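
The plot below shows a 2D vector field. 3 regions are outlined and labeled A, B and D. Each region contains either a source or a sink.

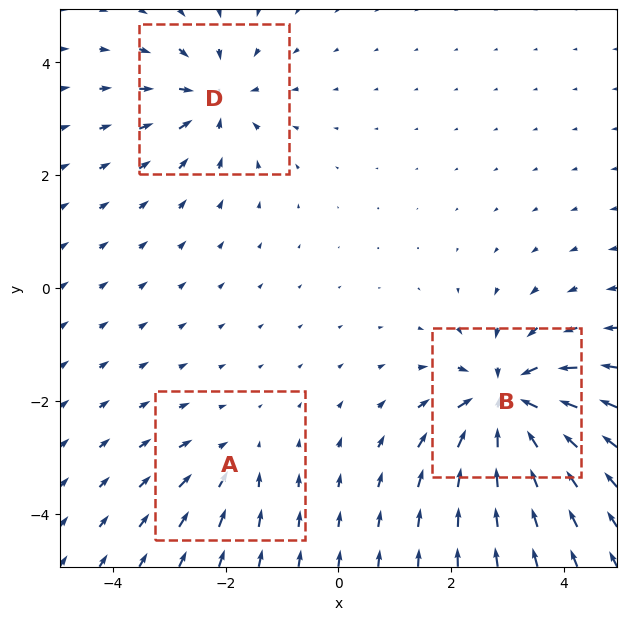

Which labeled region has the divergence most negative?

Divergence at each region's feature centre — A: about -2, B: about -6, D: about -4. Region B is most negative.

B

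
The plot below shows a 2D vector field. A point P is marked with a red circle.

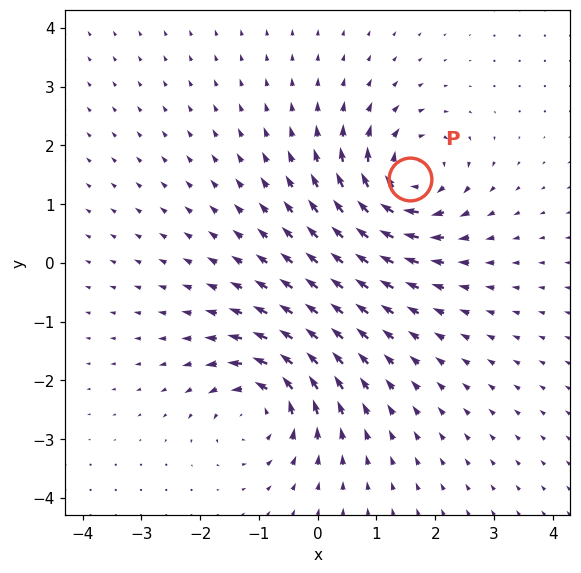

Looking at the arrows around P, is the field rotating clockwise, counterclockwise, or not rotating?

clockwise

Near P at (1.6, 1.4) the arrows circulate clockwise. The curl (z-component) there is about -6; negative curl means clockwise rotation.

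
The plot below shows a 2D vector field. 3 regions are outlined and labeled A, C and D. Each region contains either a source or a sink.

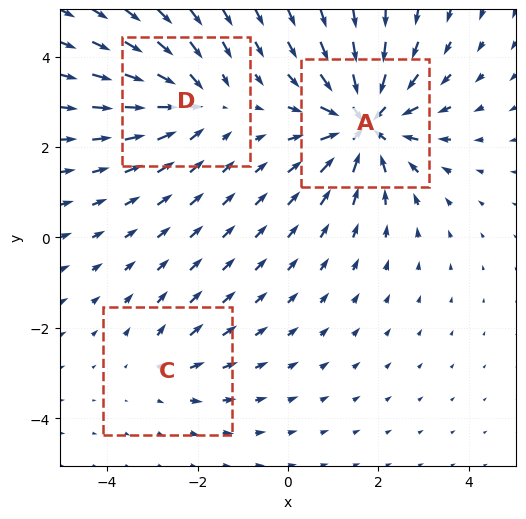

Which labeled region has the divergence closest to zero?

C

Divergence at each region's feature centre — A: about -5, C: about +2, D: about -3. Region C is closest to zero.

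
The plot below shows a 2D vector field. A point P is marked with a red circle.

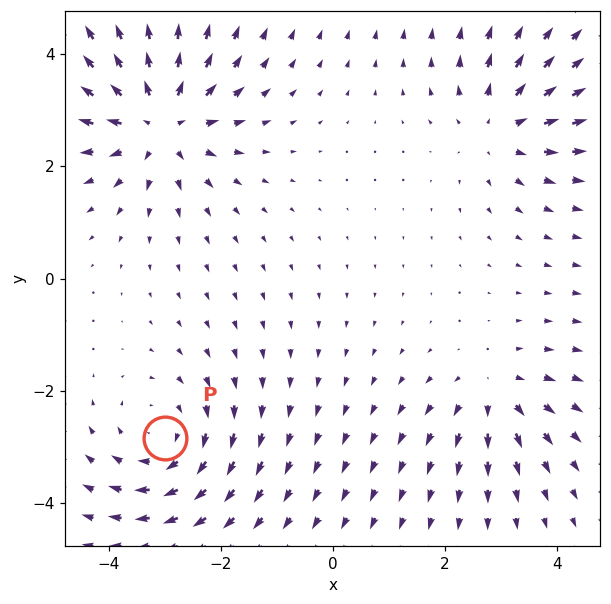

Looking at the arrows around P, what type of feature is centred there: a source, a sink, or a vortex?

vortex

At P (-3.0, -2.8) the arrows circulate clockwise. Divergence ≈0, curl about -3 — near-zero divergence with nonzero curl is a vortex.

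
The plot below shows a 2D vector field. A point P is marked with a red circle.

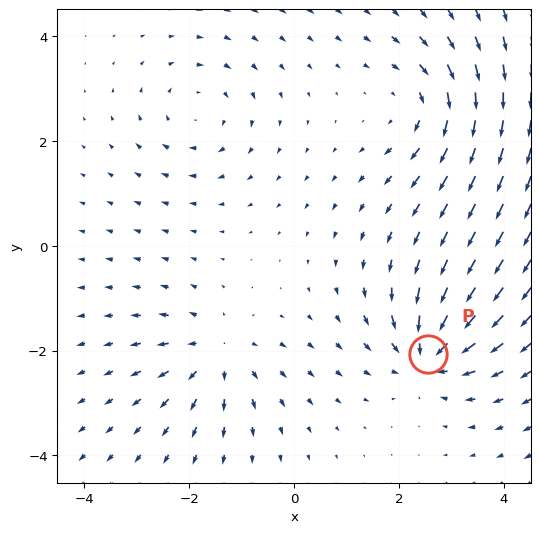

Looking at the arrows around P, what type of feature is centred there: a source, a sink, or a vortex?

At P (2.6, -2.1) the arrows converge inward. Divergence about -5, curl ≈0 — negative divergence with near-zero curl is a sink.

sink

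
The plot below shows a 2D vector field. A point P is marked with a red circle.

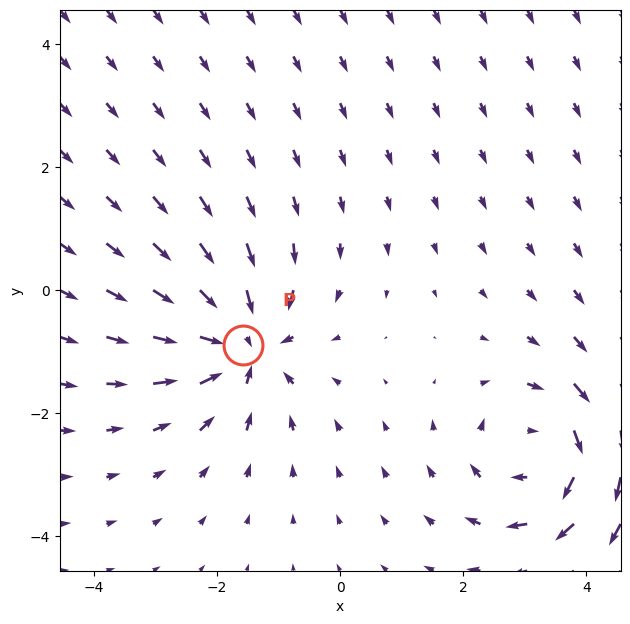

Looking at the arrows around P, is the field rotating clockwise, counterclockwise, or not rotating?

not rotating

Near P at (-1.6, -0.9) the arrows show no circulation. The curl there is ≈0.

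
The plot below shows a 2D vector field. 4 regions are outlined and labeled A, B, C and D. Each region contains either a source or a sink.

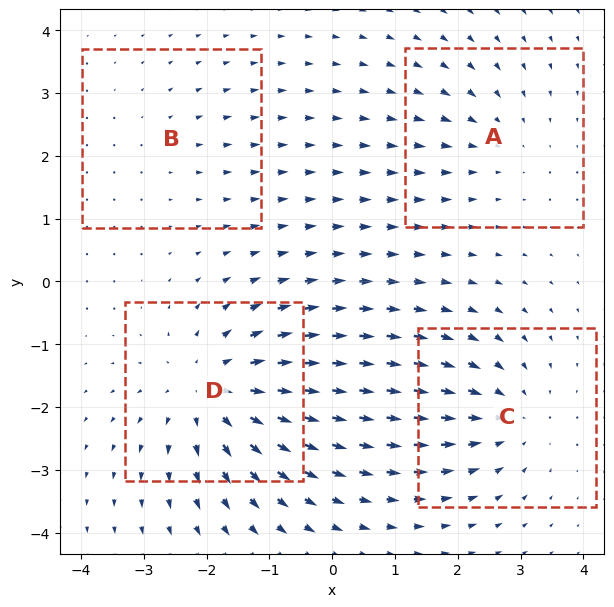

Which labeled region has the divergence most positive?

Divergence at each region's feature centre — A: about -3, B: about +2, C: about -4, D: about +6. Region D is most positive.

D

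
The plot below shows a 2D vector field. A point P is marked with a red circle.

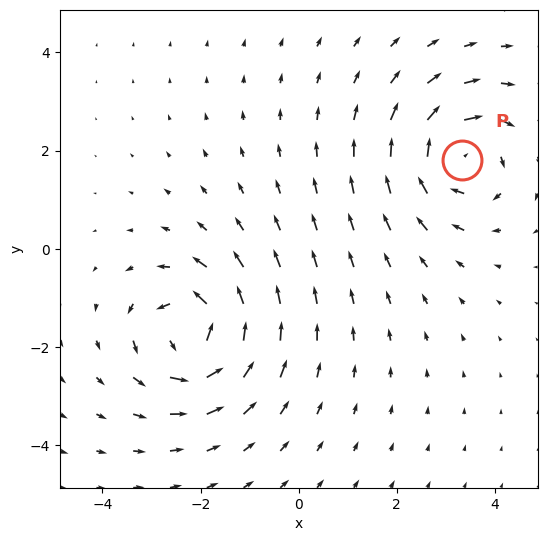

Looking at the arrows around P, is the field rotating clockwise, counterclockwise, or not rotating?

Near P at (3.3, 1.8) the arrows circulate clockwise. The curl (z-component) there is about -4; negative curl means clockwise rotation.

clockwise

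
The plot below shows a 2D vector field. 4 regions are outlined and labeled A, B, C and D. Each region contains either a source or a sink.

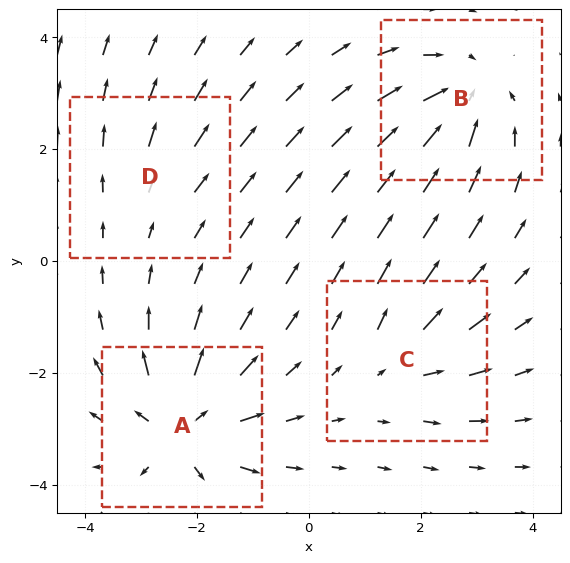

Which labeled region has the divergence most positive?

A

Divergence at each region's feature centre — A: about +7, B: about -6, C: about +4, D: about +2. Region A is most positive.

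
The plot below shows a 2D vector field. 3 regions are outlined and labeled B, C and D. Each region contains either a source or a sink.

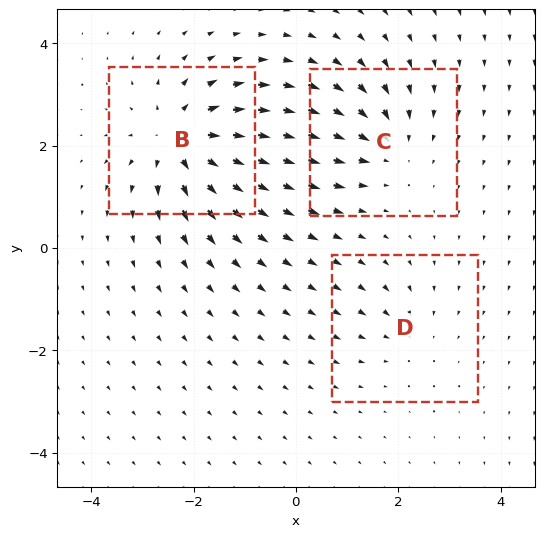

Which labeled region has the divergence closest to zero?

Divergence at each region's feature centre — B: about +6, C: about -4, D: about -2. Region D is closest to zero.

D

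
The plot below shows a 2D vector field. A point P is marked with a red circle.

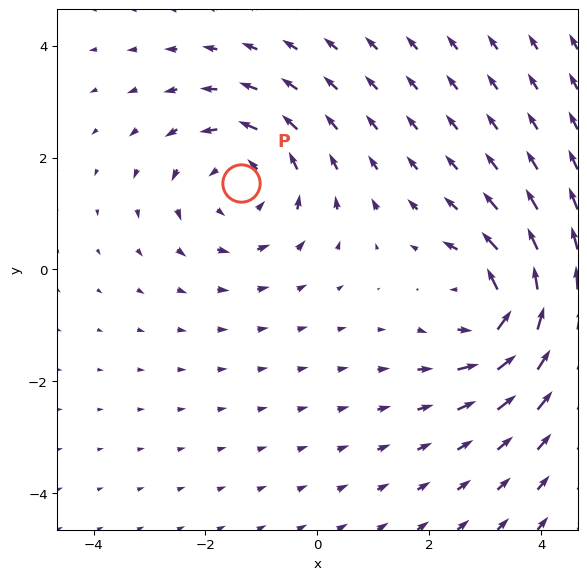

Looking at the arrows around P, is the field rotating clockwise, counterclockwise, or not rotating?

Near P at (-1.4, 1.6) the arrows circulate counterclockwise. The curl (z-component) there is about +4; positive curl means counterclockwise rotation.

counterclockwise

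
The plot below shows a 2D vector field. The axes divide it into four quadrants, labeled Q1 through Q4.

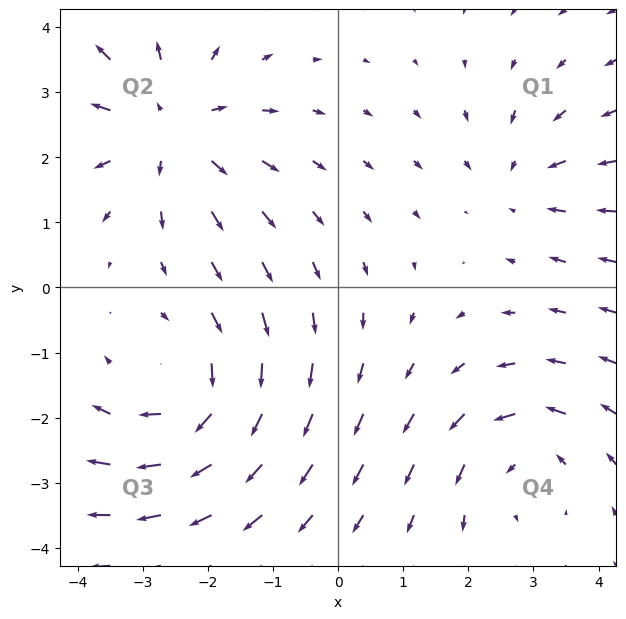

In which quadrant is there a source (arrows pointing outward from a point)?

The source sits at approximately (-2.6, 2.5), which lies in quadrant Q2. The divergence there is about +4, positive as expected for a source.

Q2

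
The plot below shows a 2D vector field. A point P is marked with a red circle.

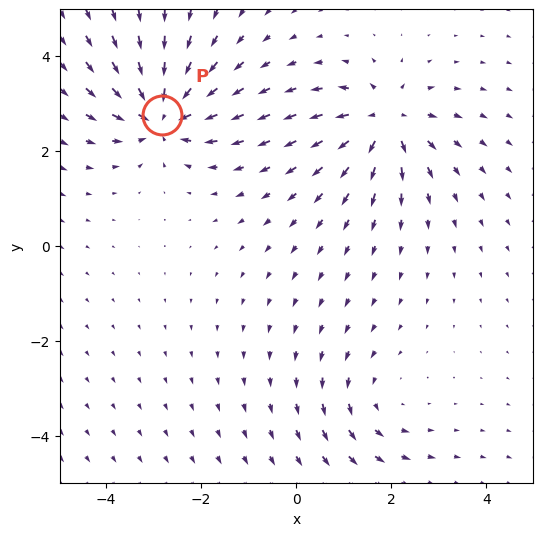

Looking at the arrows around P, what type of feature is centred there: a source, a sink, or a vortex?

sink

At P (-2.8, 2.8) the arrows converge inward. Divergence about -6, curl ≈0 — negative divergence with near-zero curl is a sink.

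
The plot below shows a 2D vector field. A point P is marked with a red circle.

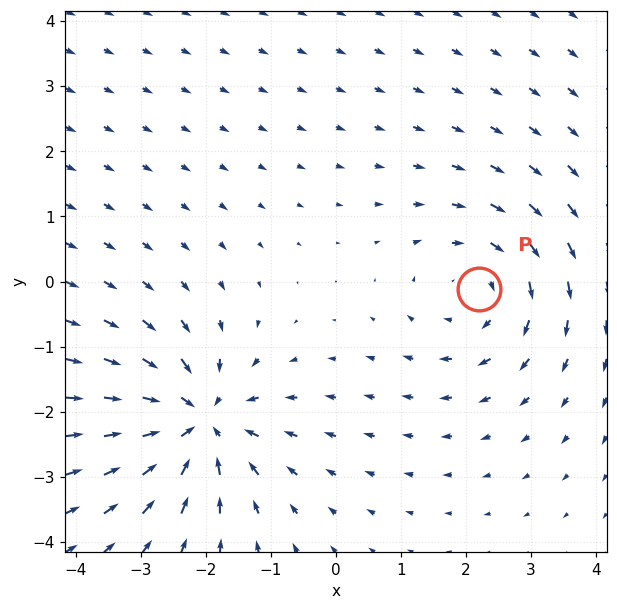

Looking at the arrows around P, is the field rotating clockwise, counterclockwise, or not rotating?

clockwise

Near P at (2.2, -0.1) the arrows circulate clockwise. The curl (z-component) there is about -3; negative curl means clockwise rotation.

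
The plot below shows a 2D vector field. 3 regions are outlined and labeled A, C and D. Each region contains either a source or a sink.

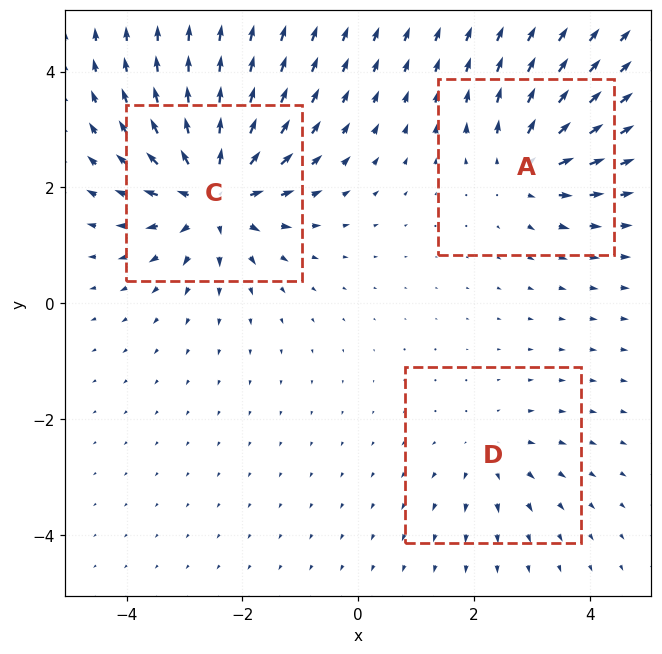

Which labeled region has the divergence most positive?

C

Divergence at each region's feature centre — A: about +4, C: about +6, D: about +2. Region C is most positive.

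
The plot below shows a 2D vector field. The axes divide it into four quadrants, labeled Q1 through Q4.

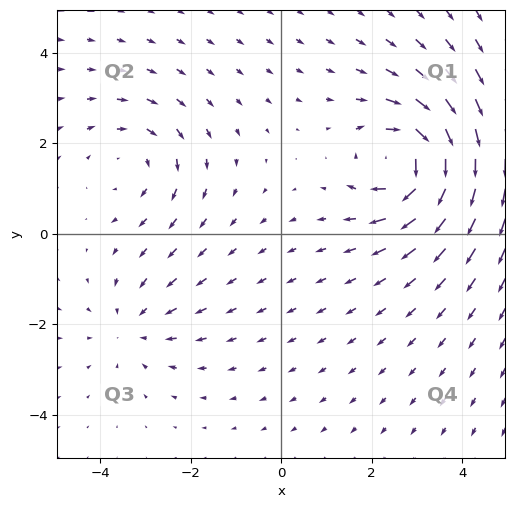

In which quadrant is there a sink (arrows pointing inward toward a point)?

The sink sits at approximately (-3.3, -2.1), which lies in quadrant Q3. The divergence there is about -2, negative as expected for a sink.

Q3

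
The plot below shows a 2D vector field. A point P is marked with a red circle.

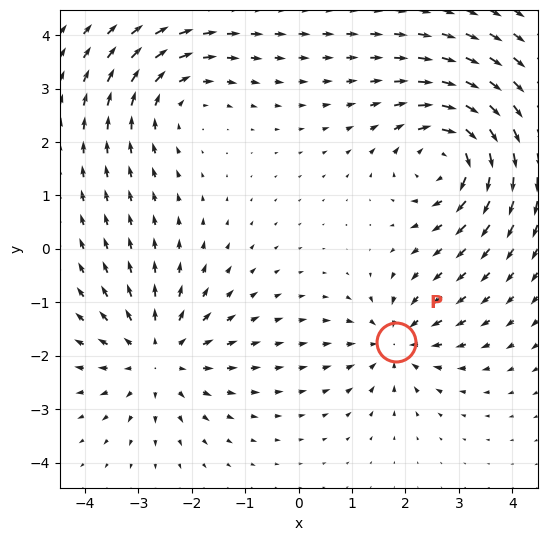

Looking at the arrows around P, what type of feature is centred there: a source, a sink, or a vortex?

At P (1.8, -1.7) the arrows converge inward. Divergence about -4, curl ≈0 — negative divergence with near-zero curl is a sink.

sink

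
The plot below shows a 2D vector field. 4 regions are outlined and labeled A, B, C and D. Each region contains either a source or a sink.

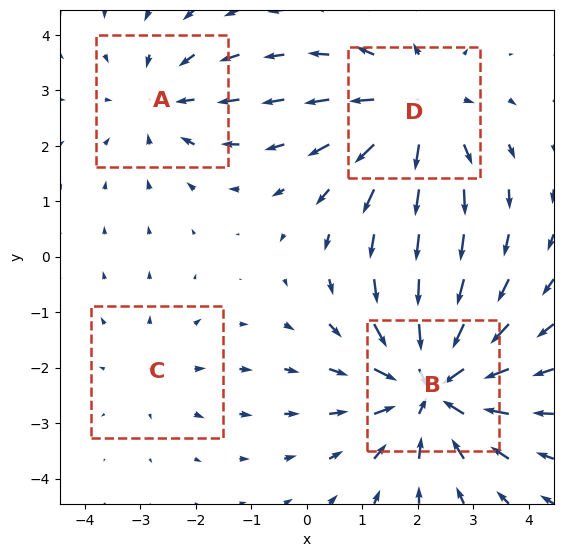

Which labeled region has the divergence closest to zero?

C

Divergence at each region's feature centre — A: about -3, B: about -6, C: about +2, D: about +4. Region C is closest to zero.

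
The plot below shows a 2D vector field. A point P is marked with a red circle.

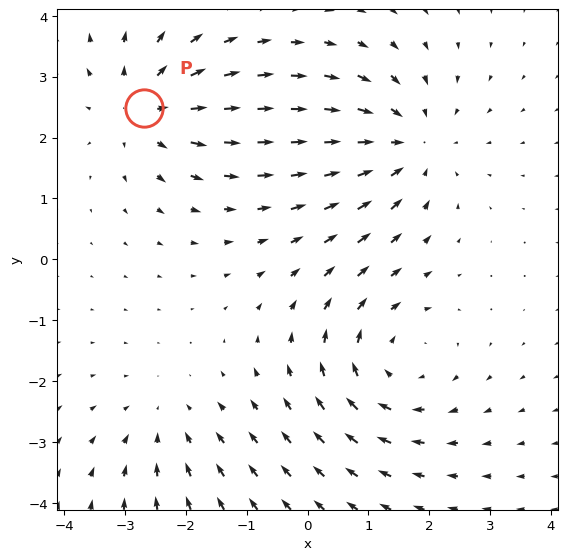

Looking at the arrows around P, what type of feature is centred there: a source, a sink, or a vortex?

At P (-2.7, 2.5) the arrows spread outward. Divergence about +4, curl ≈0 — positive divergence with near-zero curl is a source.

source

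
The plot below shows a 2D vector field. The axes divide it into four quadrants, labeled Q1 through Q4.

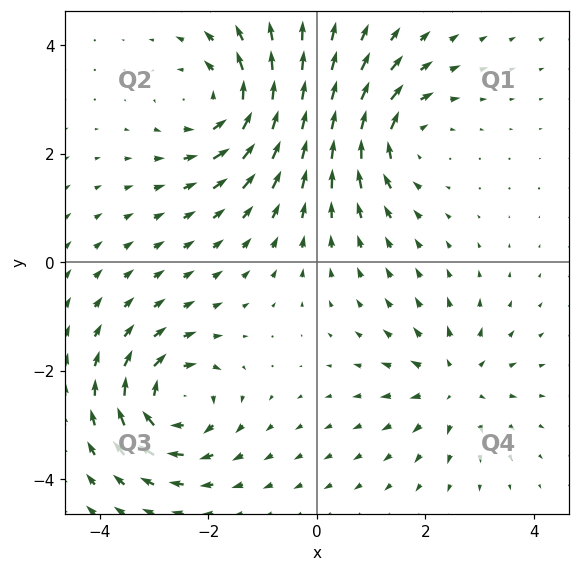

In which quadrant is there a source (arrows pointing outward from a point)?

Q4

The source sits at approximately (2.5, -2.2), which lies in quadrant Q4. The divergence there is about +4, positive as expected for a source.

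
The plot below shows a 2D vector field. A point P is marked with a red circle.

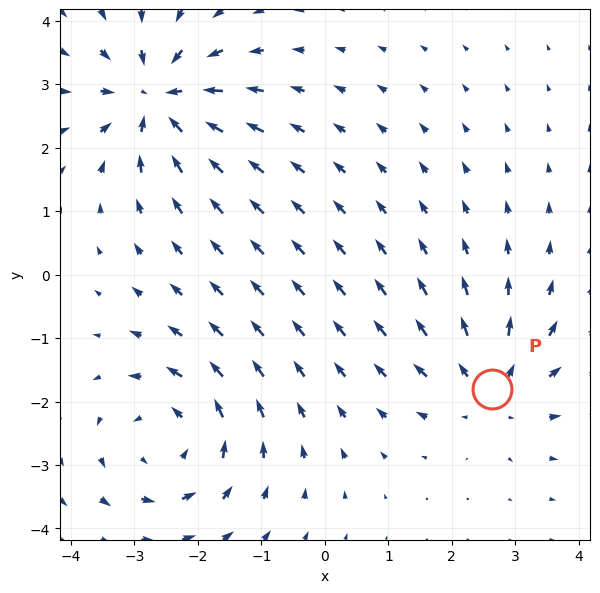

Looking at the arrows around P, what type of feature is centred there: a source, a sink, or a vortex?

At P (2.6, -1.8) the arrows spread outward. Divergence about +4, curl ≈0 — positive divergence with near-zero curl is a source.

source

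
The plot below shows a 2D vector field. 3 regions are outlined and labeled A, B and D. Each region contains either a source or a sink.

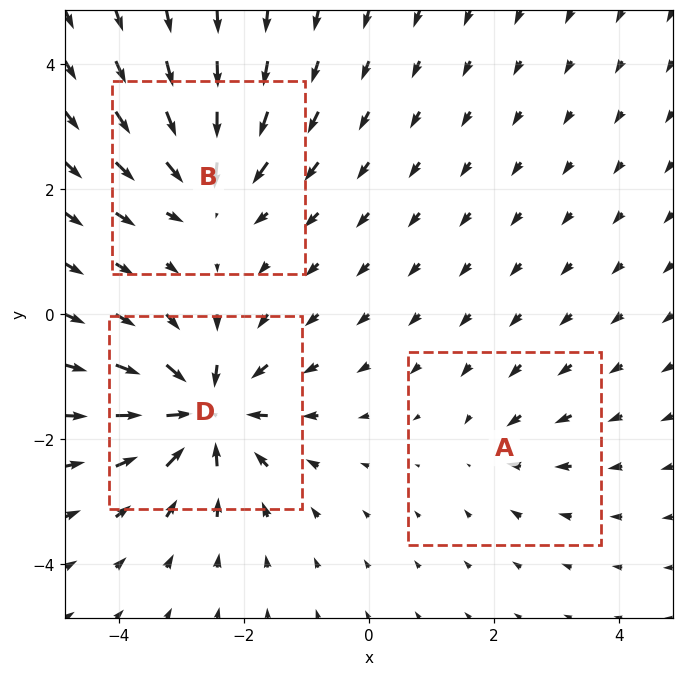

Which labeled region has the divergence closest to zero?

A

Divergence at each region's feature centre — A: about -2, B: about -4, D: about -7. Region A is closest to zero.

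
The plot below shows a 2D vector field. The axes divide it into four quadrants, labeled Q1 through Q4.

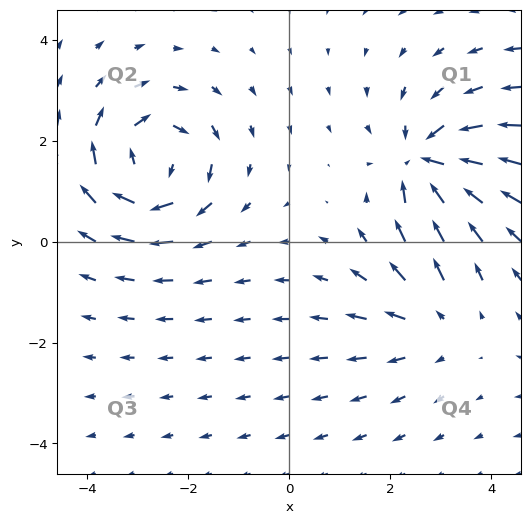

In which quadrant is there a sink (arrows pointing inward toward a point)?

The sink sits at approximately (2.8, 1.6), which lies in quadrant Q1. The divergence there is about -5, negative as expected for a sink.

Q1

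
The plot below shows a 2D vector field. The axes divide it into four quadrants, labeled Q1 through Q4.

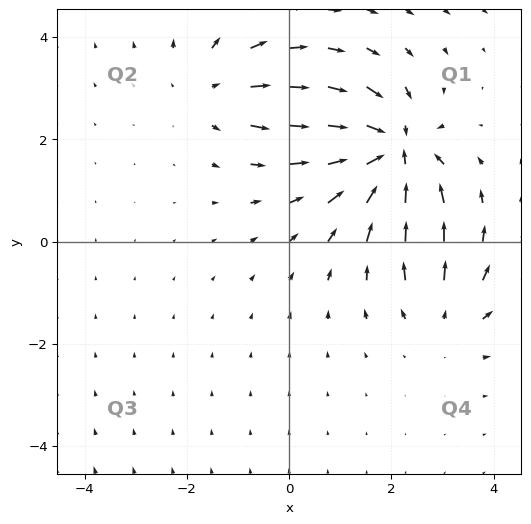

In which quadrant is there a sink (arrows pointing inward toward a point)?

Q1

The sink sits at approximately (2.0, 1.8), which lies in quadrant Q1. The divergence there is about -6, negative as expected for a sink.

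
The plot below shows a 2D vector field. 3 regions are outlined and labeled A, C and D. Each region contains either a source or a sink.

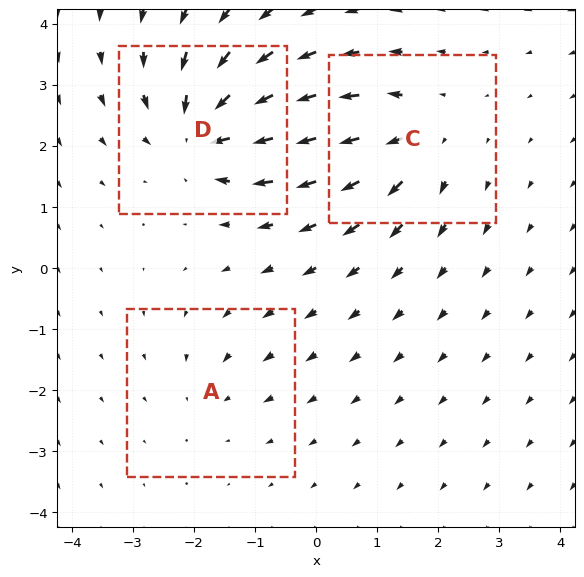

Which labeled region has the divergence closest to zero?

Divergence at each region's feature centre — A: about -2, C: about +4, D: about -5. Region A is closest to zero.

A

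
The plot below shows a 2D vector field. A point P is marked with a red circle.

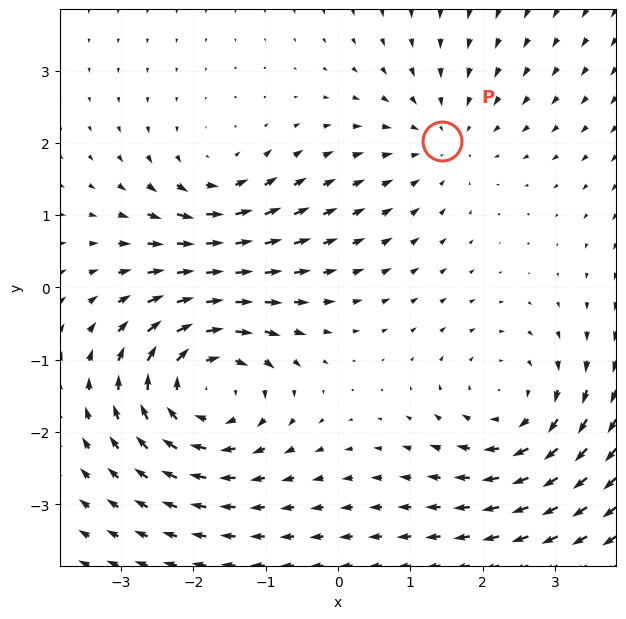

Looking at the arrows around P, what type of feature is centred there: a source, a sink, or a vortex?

At P (1.4, 2.0) the arrows converge inward. Divergence about -2, curl ≈0 — negative divergence with near-zero curl is a sink.

sink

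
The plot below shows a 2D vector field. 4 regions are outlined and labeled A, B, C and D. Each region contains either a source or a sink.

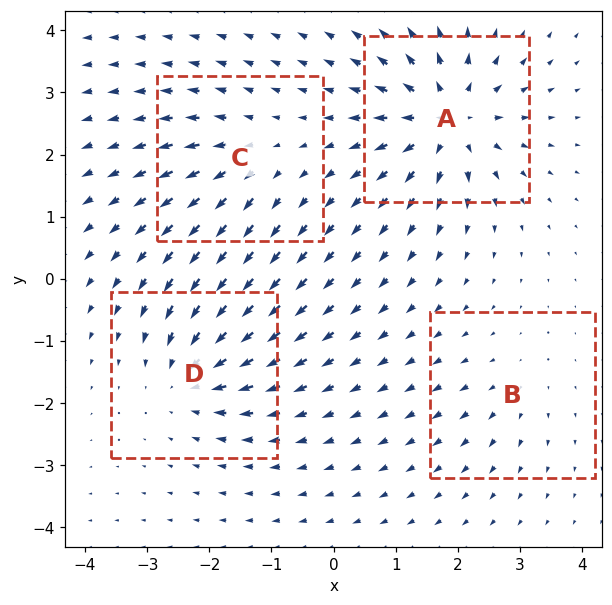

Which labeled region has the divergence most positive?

A

Divergence at each region's feature centre — A: about +8, B: about +2, C: about +4, D: about -6. Region A is most positive.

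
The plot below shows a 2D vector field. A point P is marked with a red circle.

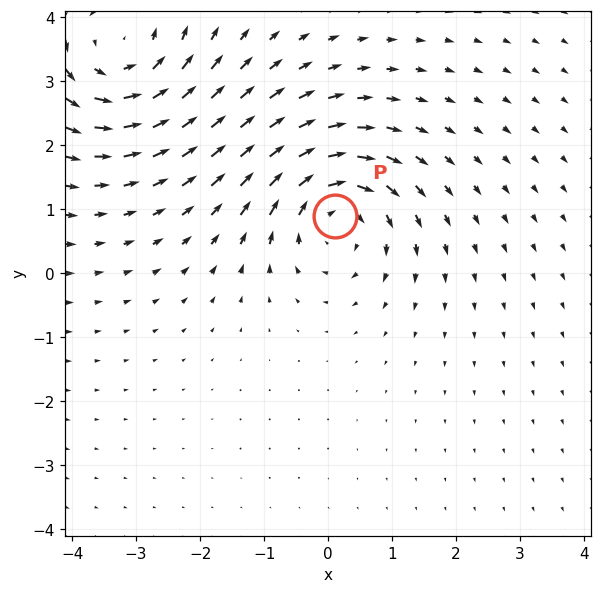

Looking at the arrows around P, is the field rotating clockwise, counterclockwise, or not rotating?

Near P at (0.1, 0.9) the arrows circulate clockwise. The curl (z-component) there is about -5; negative curl means clockwise rotation.

clockwise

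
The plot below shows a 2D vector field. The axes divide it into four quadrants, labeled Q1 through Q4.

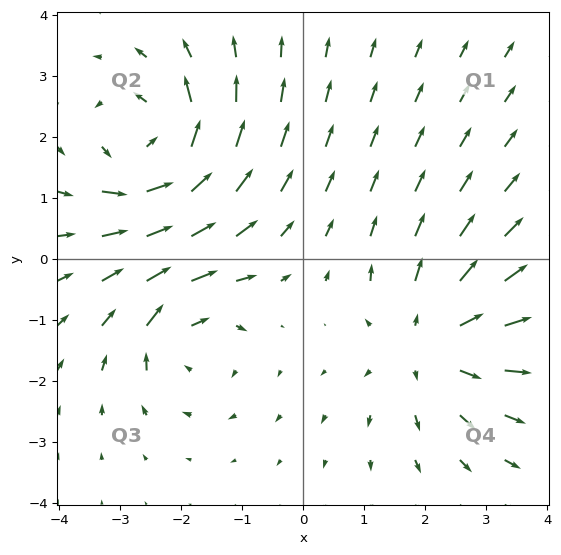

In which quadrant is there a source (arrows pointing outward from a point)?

The source sits at approximately (2.1, -1.4), which lies in quadrant Q4. The divergence there is about +3, positive as expected for a source.

Q4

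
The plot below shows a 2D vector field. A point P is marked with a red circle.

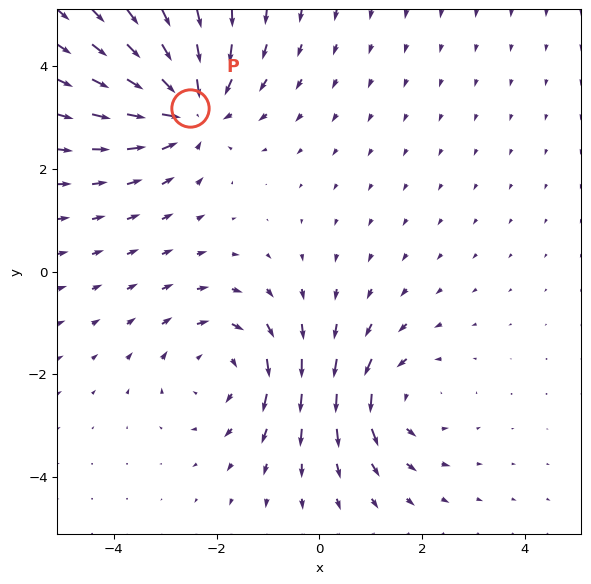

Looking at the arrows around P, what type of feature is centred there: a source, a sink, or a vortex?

At P (-2.5, 3.2) the arrows converge inward. Divergence about -4, curl ≈0 — negative divergence with near-zero curl is a sink.

sink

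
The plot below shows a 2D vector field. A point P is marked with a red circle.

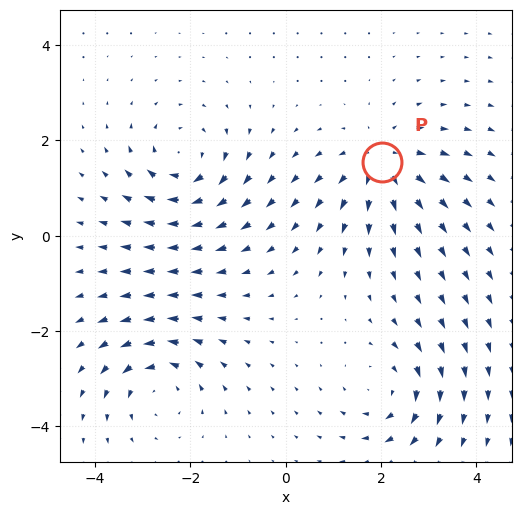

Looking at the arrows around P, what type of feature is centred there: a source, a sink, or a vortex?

source

At P (2.0, 1.5) the arrows spread outward. Divergence about +3, curl ≈0 — positive divergence with near-zero curl is a source.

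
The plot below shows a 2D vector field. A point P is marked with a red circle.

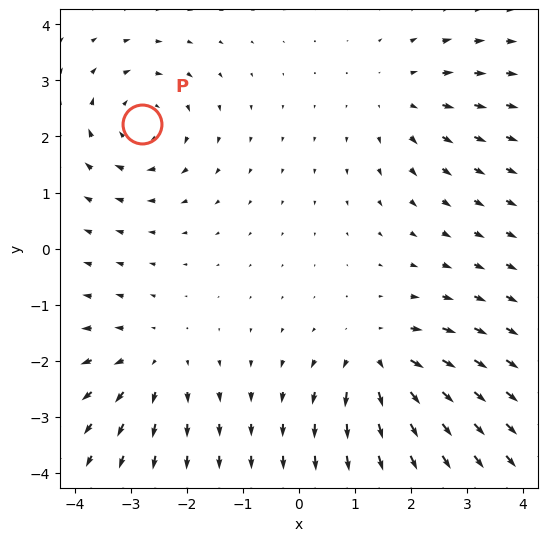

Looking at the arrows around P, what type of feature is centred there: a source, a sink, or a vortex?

At P (-2.8, 2.2) the arrows circulate clockwise. Divergence ≈0, curl about -4 — near-zero divergence with nonzero curl is a vortex.

vortex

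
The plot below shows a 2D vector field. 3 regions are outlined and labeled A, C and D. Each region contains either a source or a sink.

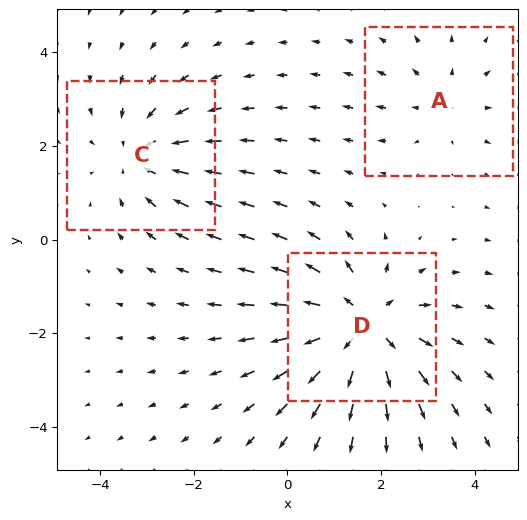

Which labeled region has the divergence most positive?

Divergence at each region's feature centre — A: about +2, C: about -3, D: about +4. Region D is most positive.

D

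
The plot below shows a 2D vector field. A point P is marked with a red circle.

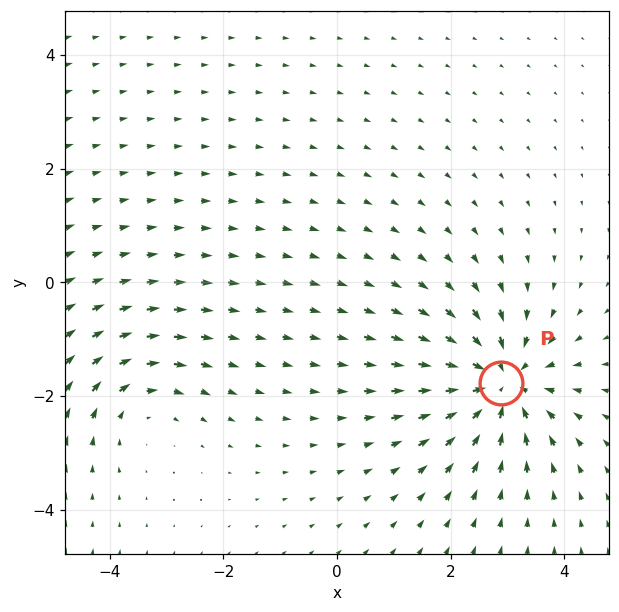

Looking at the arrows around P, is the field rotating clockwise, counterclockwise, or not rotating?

not rotating

Near P at (2.9, -1.8) the arrows show no circulation. The curl there is ≈0.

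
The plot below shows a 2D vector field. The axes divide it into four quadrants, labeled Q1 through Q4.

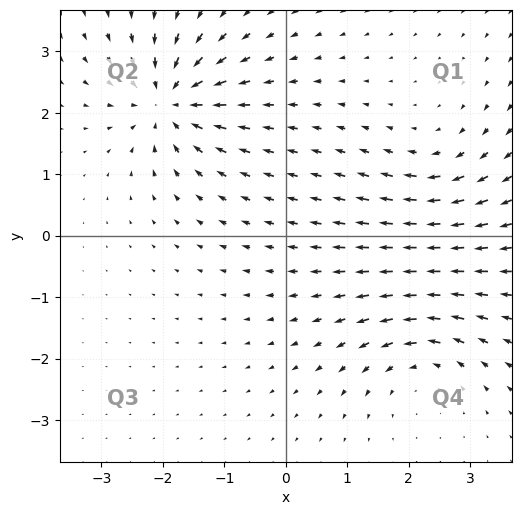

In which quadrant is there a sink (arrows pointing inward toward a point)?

The sink sits at approximately (-1.9, 2.2), which lies in quadrant Q2. The divergence there is about -7, negative as expected for a sink.

Q2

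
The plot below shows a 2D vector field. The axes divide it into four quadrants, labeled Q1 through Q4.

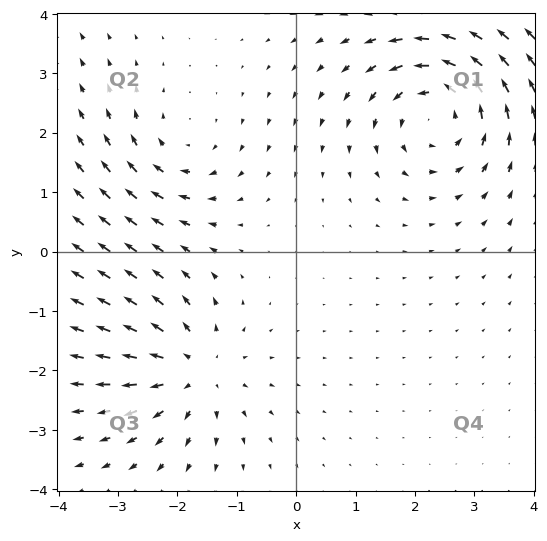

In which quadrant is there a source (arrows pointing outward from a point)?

The source sits at approximately (-1.7, -2.0), which lies in quadrant Q3. The divergence there is about +4, positive as expected for a source.

Q3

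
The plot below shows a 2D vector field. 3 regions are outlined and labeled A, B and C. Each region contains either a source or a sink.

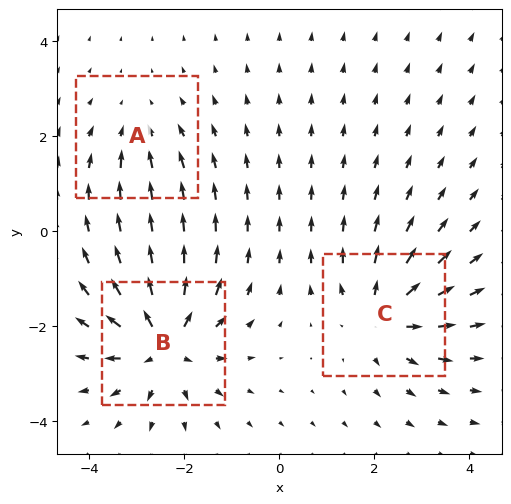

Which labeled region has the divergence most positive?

B

Divergence at each region's feature centre — A: about -2, B: about +5, C: about +4. Region B is most positive.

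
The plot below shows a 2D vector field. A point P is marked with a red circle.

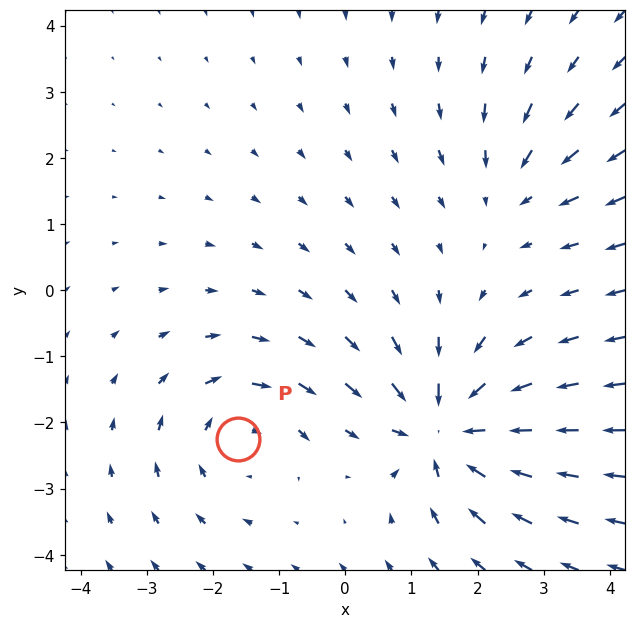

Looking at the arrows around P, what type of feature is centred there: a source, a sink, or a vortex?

vortex

At P (-1.6, -2.2) the arrows circulate clockwise. Divergence ≈0, curl about -3 — near-zero divergence with nonzero curl is a vortex.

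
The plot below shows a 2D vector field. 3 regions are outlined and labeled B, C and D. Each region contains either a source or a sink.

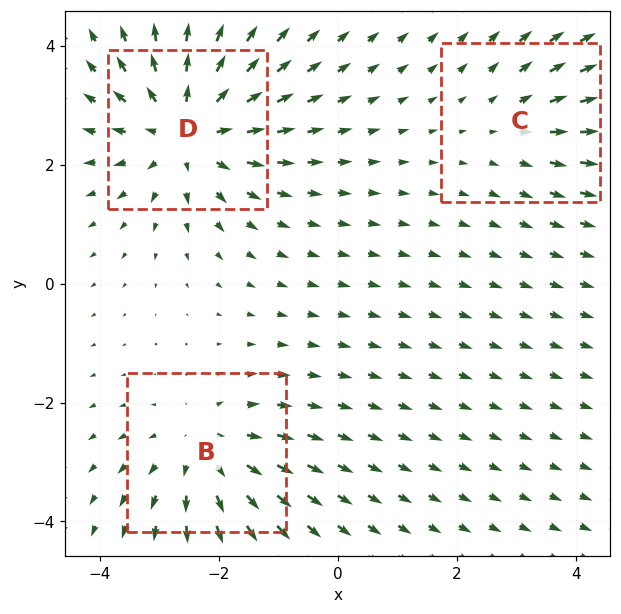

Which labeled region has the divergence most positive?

D

Divergence at each region's feature centre — B: about +3, C: about +2, D: about +4. Region D is most positive.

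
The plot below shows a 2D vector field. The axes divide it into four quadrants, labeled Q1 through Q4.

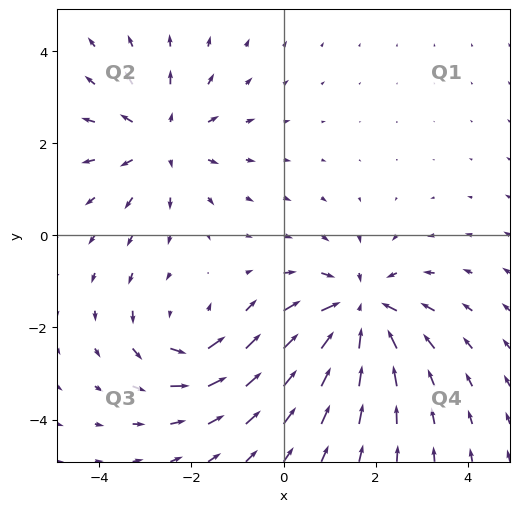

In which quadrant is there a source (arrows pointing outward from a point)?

The source sits at approximately (-2.6, 2.1), which lies in quadrant Q2. The divergence there is about +3, positive as expected for a source.

Q2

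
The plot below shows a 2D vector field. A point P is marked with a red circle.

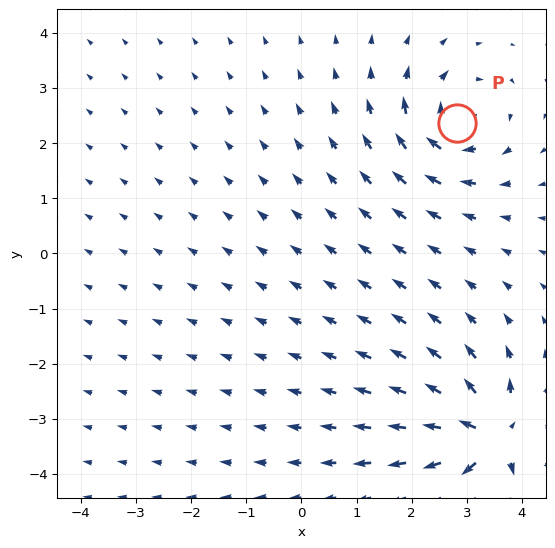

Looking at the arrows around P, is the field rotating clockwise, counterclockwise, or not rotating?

Near P at (2.8, 2.4) the arrows circulate clockwise. The curl (z-component) there is about -4; negative curl means clockwise rotation.

clockwise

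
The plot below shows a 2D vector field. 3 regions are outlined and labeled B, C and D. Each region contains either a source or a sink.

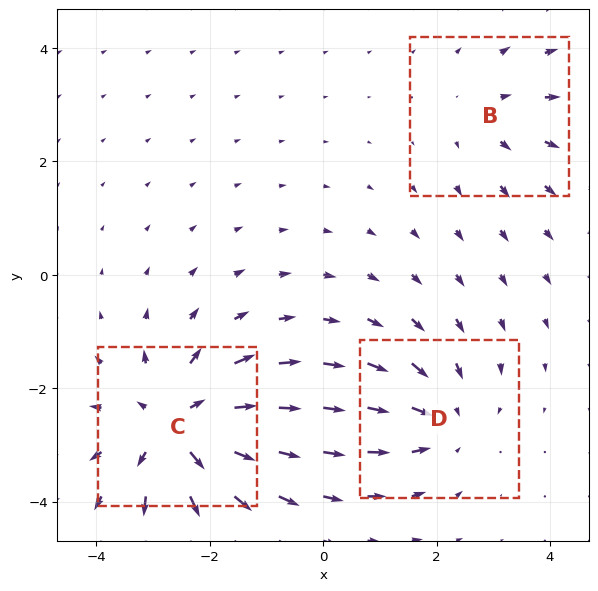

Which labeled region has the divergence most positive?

C

Divergence at each region's feature centre — B: about +2, C: about +4, D: about -3. Region C is most positive.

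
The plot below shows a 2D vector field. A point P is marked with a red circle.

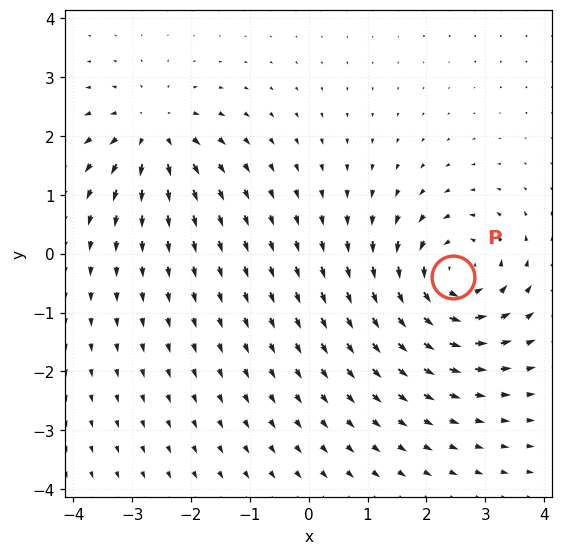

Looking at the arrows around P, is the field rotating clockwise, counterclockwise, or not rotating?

counterclockwise

Near P at (2.5, -0.4) the arrows circulate counterclockwise. The curl (z-component) there is about +6; positive curl means counterclockwise rotation.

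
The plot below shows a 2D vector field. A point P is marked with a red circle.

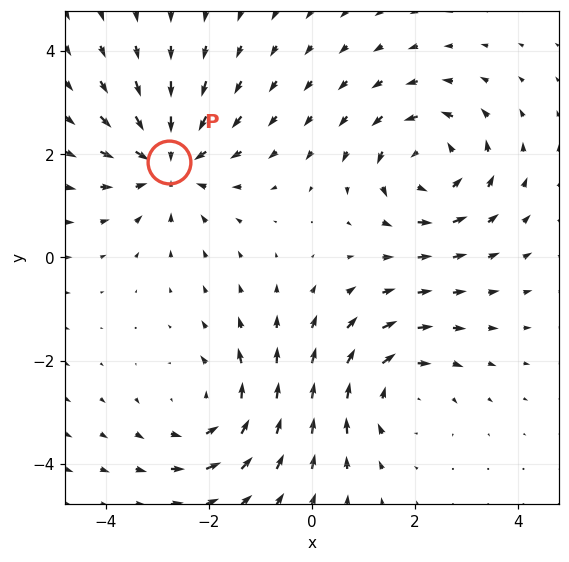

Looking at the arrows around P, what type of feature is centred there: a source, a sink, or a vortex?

sink

At P (-2.8, 1.9) the arrows converge inward. Divergence about -4, curl ≈0 — negative divergence with near-zero curl is a sink.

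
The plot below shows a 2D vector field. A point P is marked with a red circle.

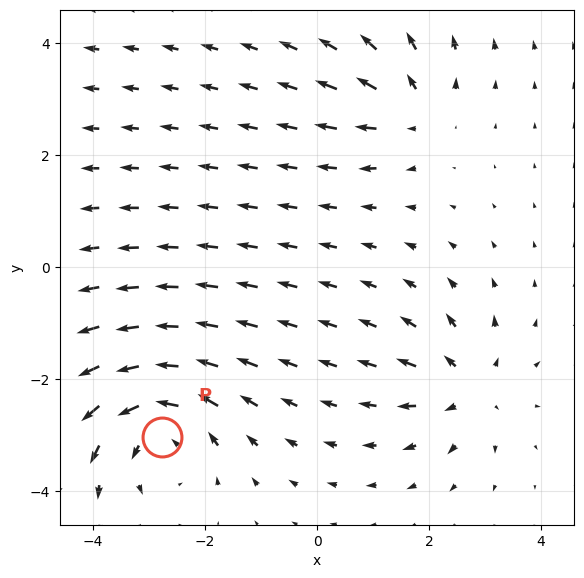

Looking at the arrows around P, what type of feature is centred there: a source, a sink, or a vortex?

At P (-2.8, -3.0) the arrows circulate counterclockwise. Divergence ≈0, curl about +5 — near-zero divergence with nonzero curl is a vortex.

vortex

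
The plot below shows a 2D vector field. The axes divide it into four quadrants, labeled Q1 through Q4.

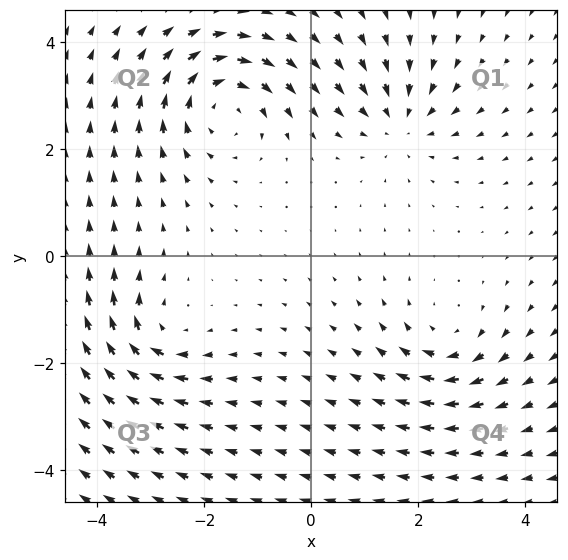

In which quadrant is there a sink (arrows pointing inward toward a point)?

The sink sits at approximately (1.7, 2.5), which lies in quadrant Q1. The divergence there is about -4, negative as expected for a sink.

Q1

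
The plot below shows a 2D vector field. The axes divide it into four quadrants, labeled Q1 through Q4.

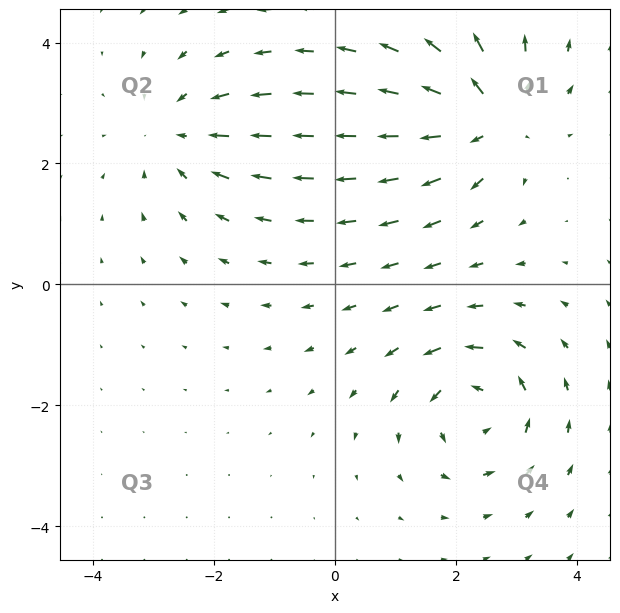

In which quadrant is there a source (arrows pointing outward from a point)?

Q1

The source sits at approximately (2.5, 2.8), which lies in quadrant Q1. The divergence there is about +4, positive as expected for a source.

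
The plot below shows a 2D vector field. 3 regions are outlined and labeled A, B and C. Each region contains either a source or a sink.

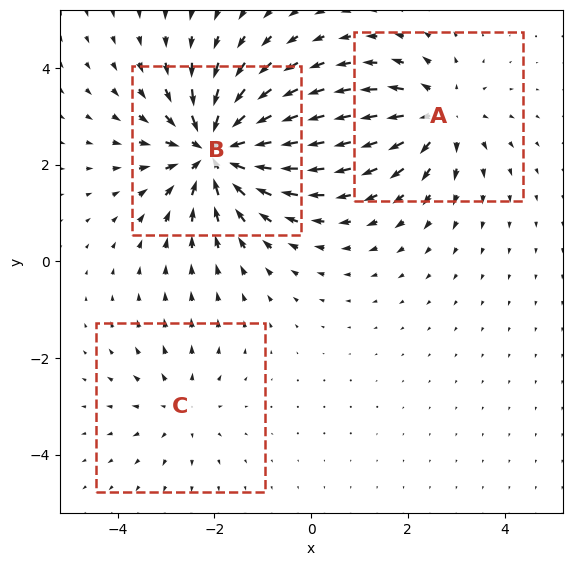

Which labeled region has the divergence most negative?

Divergence at each region's feature centre — A: about +3, B: about -6, C: about +2. Region B is most negative.

B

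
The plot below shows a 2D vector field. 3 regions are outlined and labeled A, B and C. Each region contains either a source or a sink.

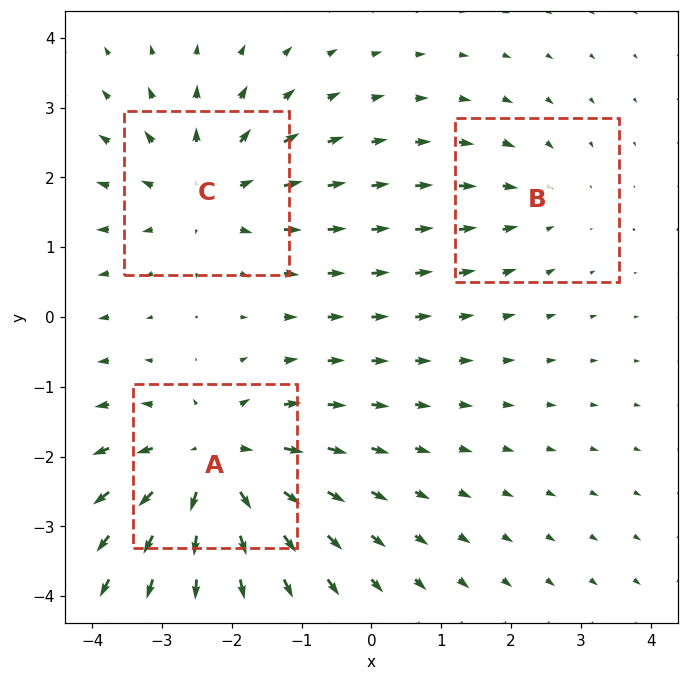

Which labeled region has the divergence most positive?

Divergence at each region's feature centre — A: about +4, B: about -2, C: about +3. Region A is most positive.

A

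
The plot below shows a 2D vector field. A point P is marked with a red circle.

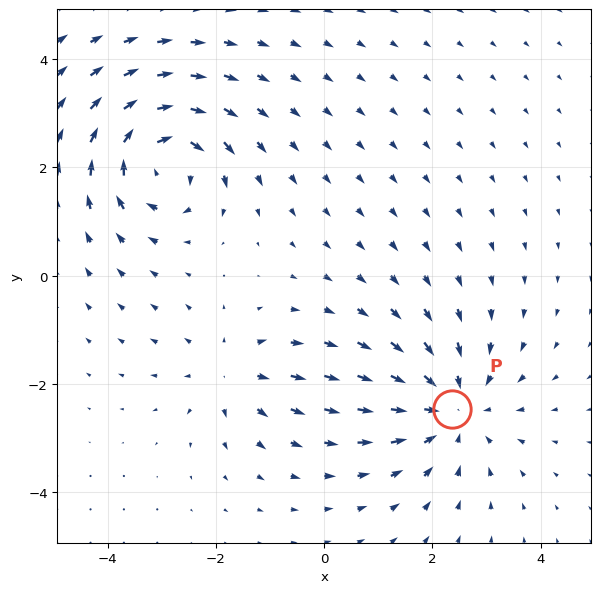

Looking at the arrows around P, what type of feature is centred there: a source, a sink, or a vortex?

At P (2.4, -2.5) the arrows converge inward. Divergence about -4, curl ≈0 — negative divergence with near-zero curl is a sink.

sink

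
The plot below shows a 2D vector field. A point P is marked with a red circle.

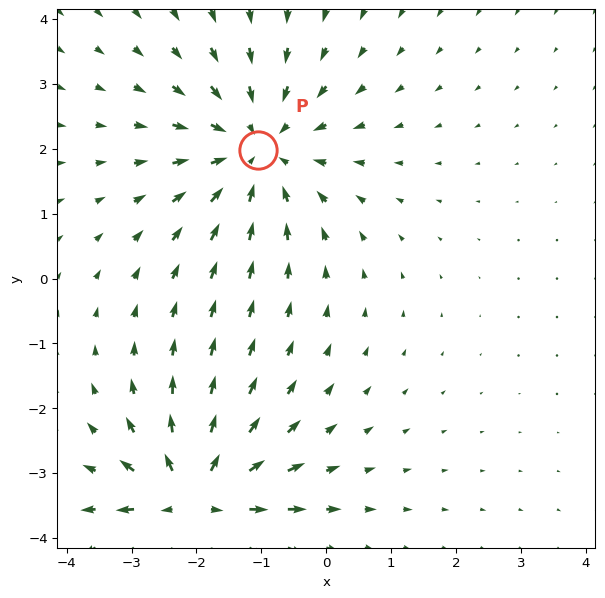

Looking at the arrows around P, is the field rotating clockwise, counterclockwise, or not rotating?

not rotating

Near P at (-1.1, 2.0) the arrows show no circulation. The curl there is ≈0.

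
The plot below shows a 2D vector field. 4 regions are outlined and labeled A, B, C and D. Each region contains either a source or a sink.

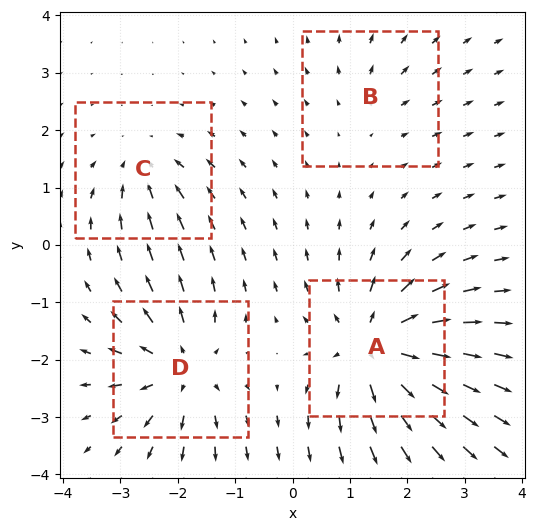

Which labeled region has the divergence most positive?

Divergence at each region's feature centre — A: about +8, B: about +2, C: about -4, D: about +6. Region A is most positive.

A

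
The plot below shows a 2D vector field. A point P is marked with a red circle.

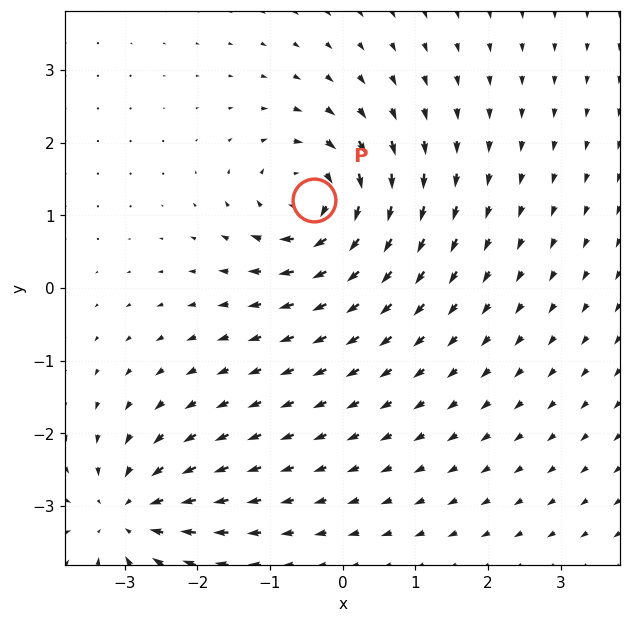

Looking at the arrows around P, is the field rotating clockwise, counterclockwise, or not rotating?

Near P at (-0.4, 1.2) the arrows circulate clockwise. The curl (z-component) there is about -7; negative curl means clockwise rotation.

clockwise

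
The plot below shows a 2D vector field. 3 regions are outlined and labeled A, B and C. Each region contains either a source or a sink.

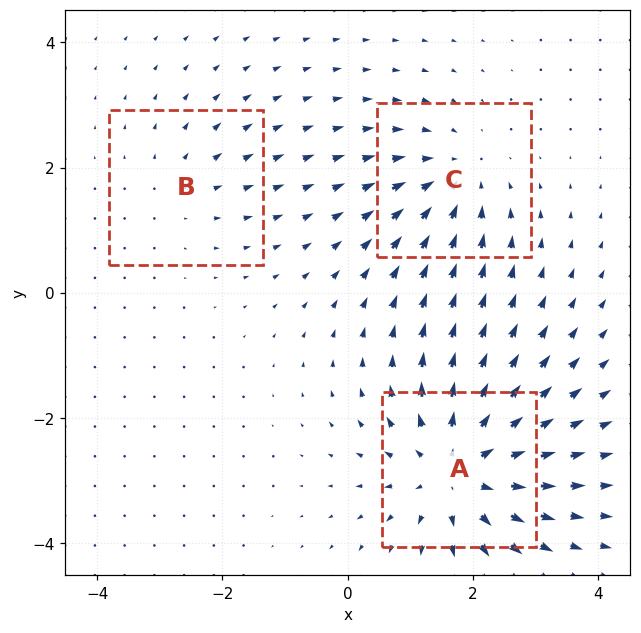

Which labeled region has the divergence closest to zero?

B

Divergence at each region's feature centre — A: about +5, B: about +2, C: about -3. Region B is closest to zero.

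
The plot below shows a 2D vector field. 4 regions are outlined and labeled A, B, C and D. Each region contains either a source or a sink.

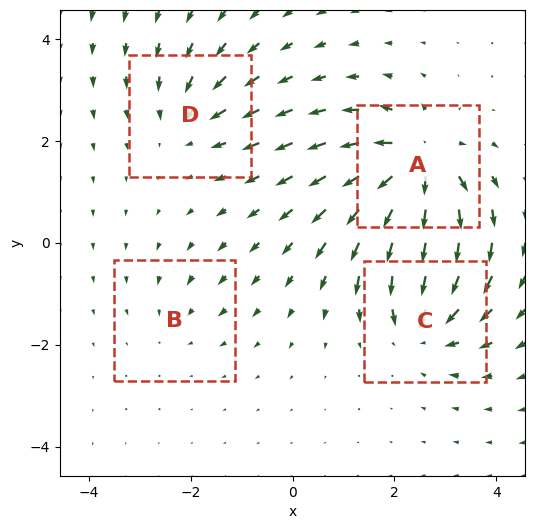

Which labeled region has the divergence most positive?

Divergence at each region's feature centre — A: about +7, B: about -2, C: about -5, D: about -4. Region A is most positive.

A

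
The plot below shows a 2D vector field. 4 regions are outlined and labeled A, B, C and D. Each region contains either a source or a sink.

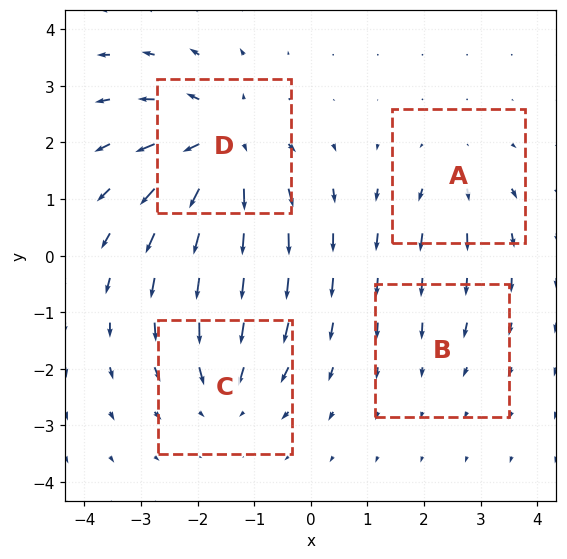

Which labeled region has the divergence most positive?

D

Divergence at each region's feature centre — A: about +3, B: about -2, C: about -4, D: about +7. Region D is most positive.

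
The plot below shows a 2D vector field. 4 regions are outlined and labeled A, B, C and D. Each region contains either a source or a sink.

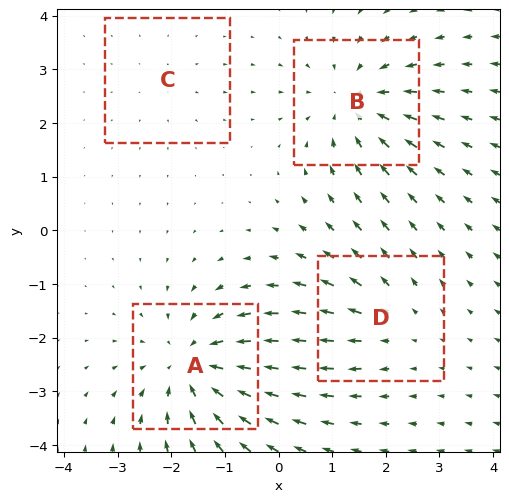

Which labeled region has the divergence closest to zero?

C

Divergence at each region's feature centre — A: about -6, B: about -5, C: about +2, D: about +3. Region C is closest to zero.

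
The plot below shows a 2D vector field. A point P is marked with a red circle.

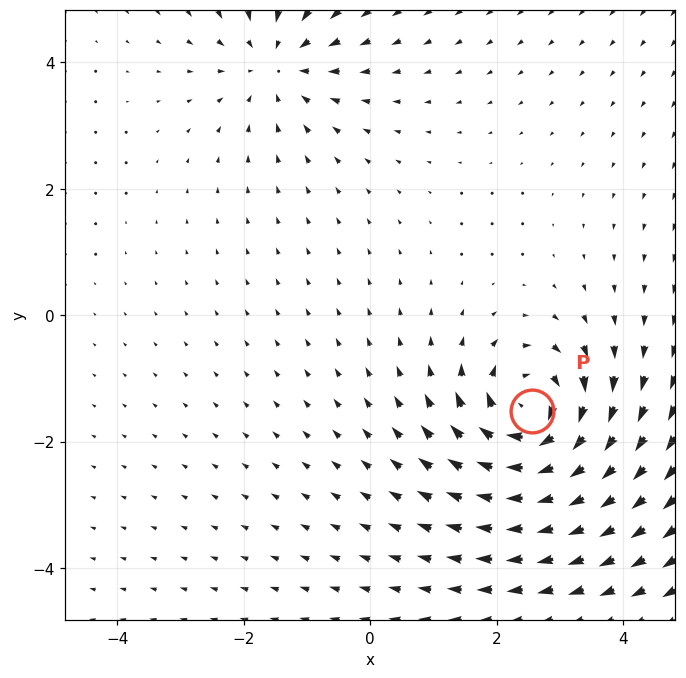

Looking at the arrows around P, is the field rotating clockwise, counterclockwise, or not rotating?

clockwise

Near P at (2.6, -1.5) the arrows circulate clockwise. The curl (z-component) there is about -5; negative curl means clockwise rotation.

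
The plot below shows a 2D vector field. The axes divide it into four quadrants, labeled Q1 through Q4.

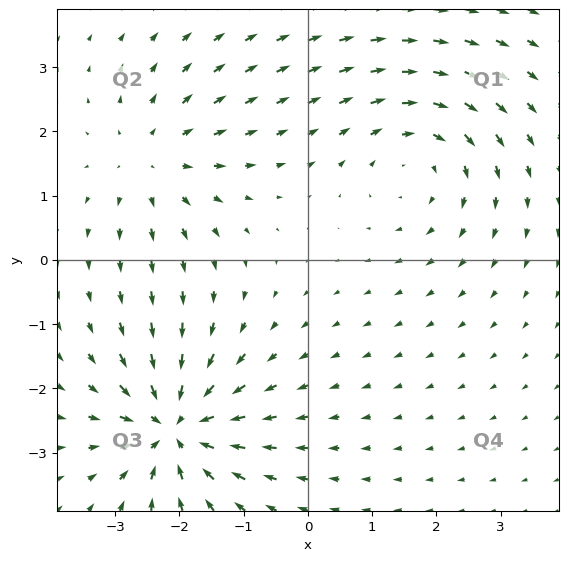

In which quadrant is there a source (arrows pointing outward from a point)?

The source sits at approximately (-2.4, 1.5), which lies in quadrant Q2. The divergence there is about +3, positive as expected for a source.

Q2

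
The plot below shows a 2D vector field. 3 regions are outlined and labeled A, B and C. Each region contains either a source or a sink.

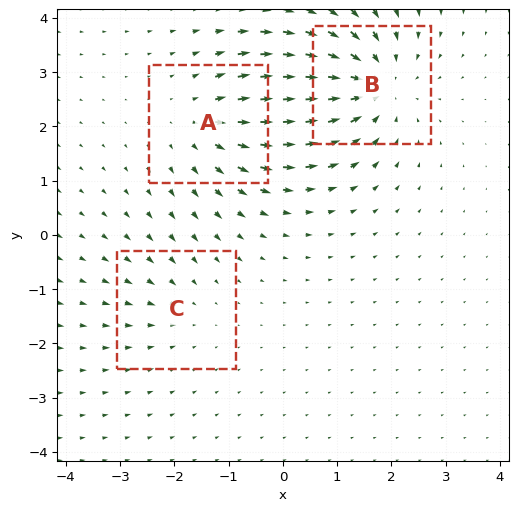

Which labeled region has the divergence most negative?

B

Divergence at each region's feature centre — A: about +3, B: about -4, C: about -2. Region B is most negative.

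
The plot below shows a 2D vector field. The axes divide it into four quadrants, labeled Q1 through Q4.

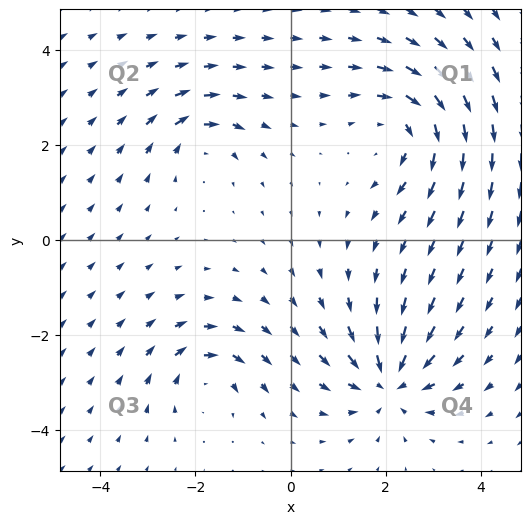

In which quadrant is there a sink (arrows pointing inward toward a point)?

Q4

The sink sits at approximately (2.1, -3.0), which lies in quadrant Q4. The divergence there is about -5, negative as expected for a sink.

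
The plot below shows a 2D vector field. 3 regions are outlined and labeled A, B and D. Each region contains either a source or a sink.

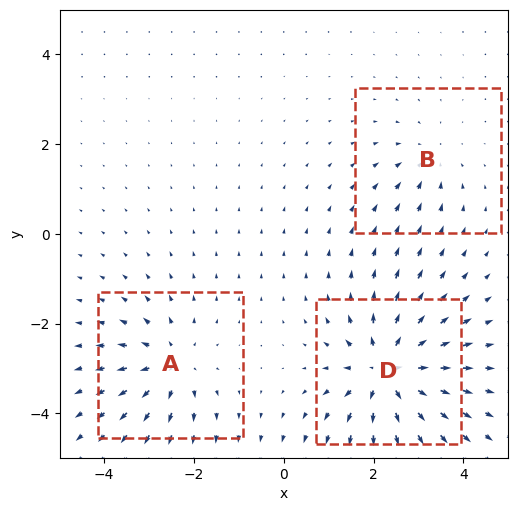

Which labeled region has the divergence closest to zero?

B

Divergence at each region's feature centre — A: about +4, B: about -2, D: about +5. Region B is closest to zero.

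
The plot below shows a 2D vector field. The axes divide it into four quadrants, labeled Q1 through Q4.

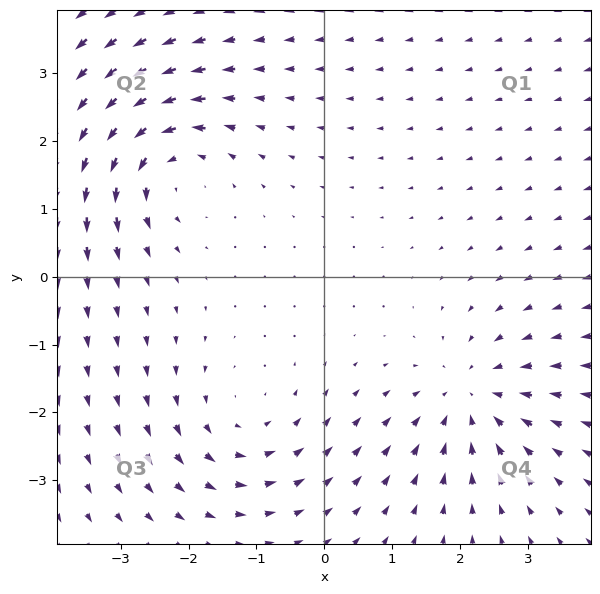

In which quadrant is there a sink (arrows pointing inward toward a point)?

Q4

The sink sits at approximately (2.2, -1.8), which lies in quadrant Q4. The divergence there is about -3, negative as expected for a sink.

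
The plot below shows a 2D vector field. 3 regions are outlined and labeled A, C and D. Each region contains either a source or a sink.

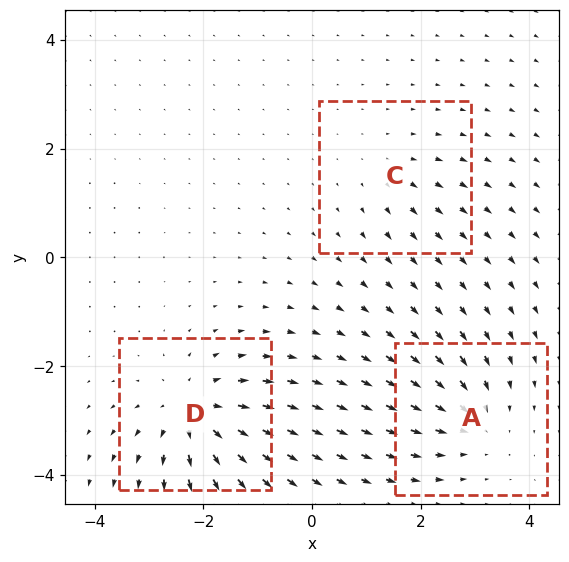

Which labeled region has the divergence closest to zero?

Divergence at each region's feature centre — A: about -4, C: about +2, D: about +5. Region C is closest to zero.

C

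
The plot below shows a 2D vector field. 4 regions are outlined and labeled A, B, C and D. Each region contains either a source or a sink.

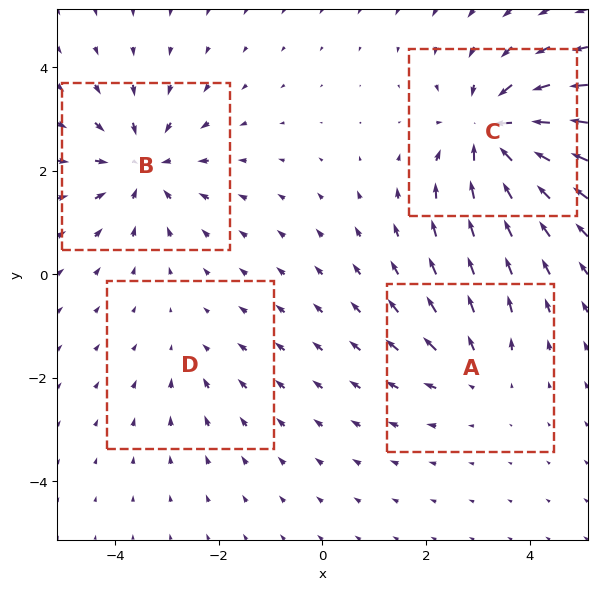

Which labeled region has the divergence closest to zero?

D

Divergence at each region's feature centre — A: about +3, B: about -5, C: about -6, D: about -2. Region D is closest to zero.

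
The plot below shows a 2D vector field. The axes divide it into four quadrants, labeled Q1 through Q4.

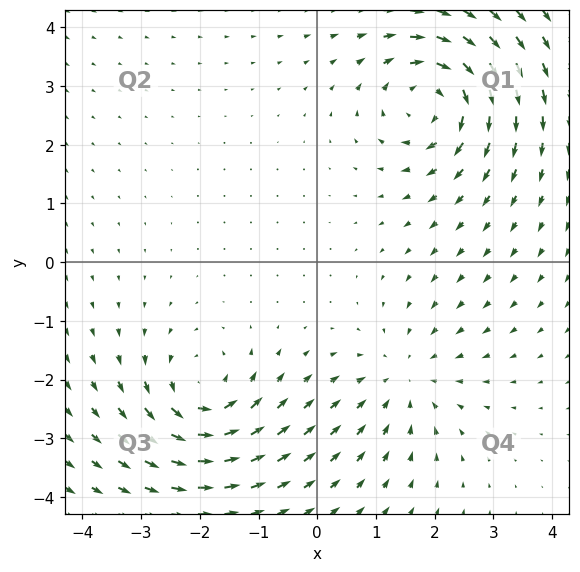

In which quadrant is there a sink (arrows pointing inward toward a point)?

The sink sits at approximately (1.5, -2.0), which lies in quadrant Q4. The divergence there is about -3, negative as expected for a sink.

Q4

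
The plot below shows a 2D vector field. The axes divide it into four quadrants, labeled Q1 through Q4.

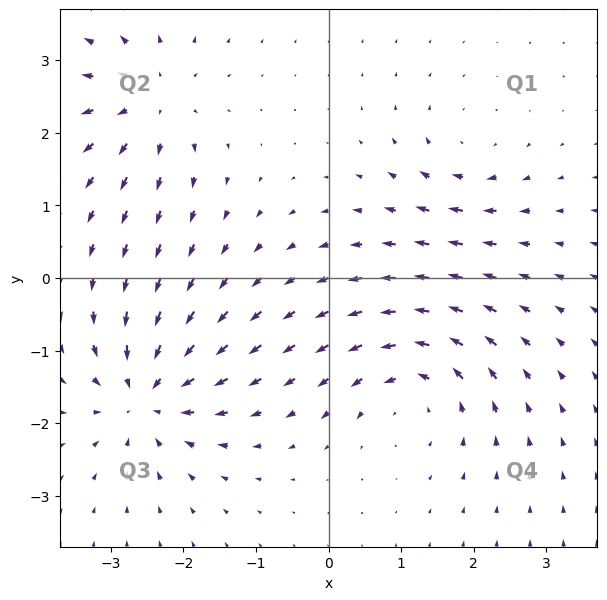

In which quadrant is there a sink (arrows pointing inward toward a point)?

The sink sits at approximately (-2.5, -1.6), which lies in quadrant Q3. The divergence there is about -7, negative as expected for a sink.

Q3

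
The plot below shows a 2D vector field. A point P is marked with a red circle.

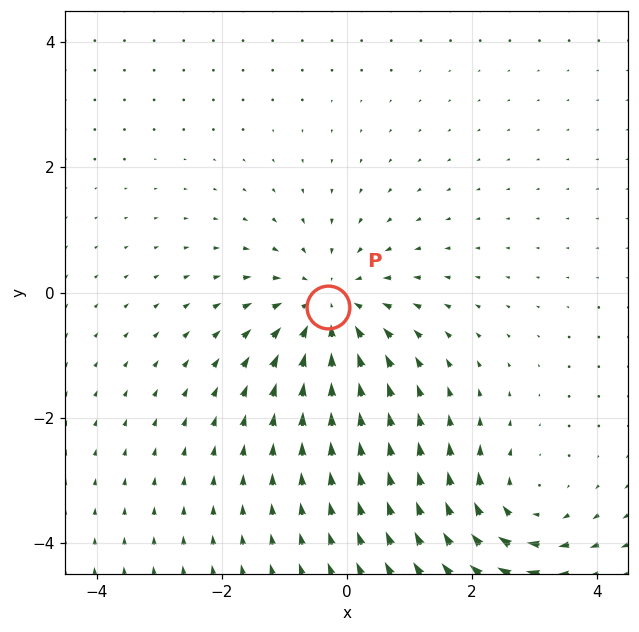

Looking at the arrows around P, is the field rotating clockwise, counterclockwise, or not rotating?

Near P at (-0.3, -0.2) the arrows show no circulation. The curl there is ≈0.

not rotating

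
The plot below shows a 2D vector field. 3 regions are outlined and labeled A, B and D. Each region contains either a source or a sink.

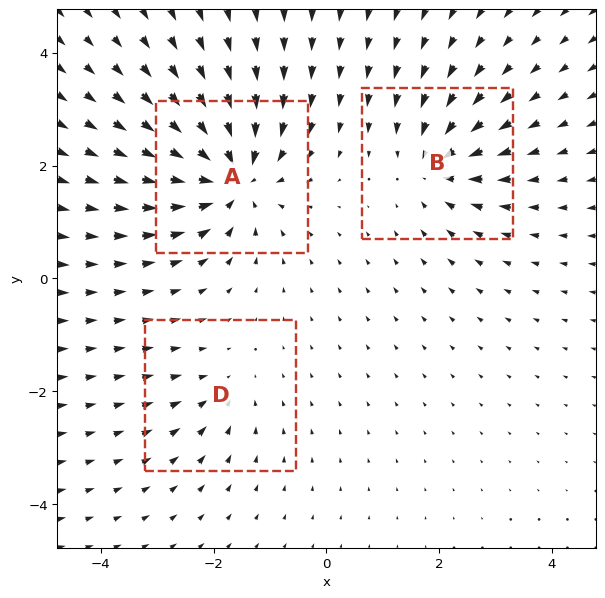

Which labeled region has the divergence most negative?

A

Divergence at each region's feature centre — A: about -6, B: about -4, D: about -2. Region A is most negative.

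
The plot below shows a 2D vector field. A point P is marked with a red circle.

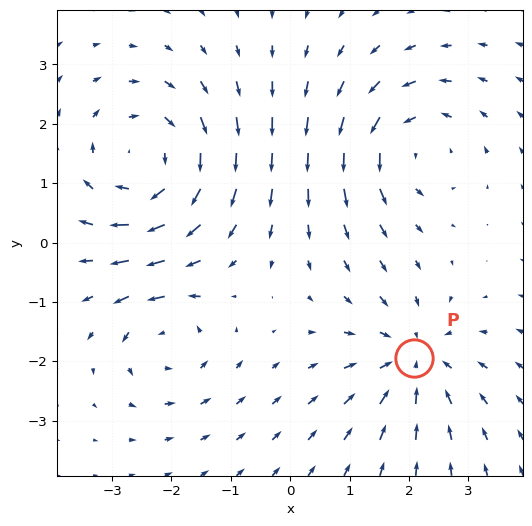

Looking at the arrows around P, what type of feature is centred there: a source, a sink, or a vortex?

sink

At P (2.1, -1.9) the arrows converge inward. Divergence about -4, curl ≈0 — negative divergence with near-zero curl is a sink.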